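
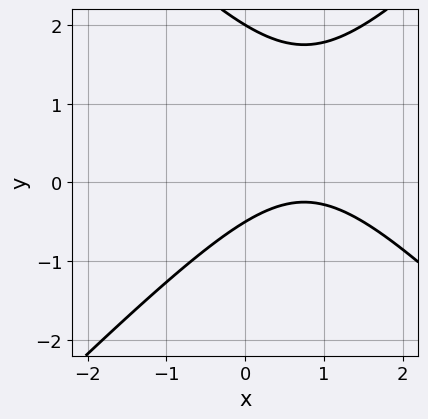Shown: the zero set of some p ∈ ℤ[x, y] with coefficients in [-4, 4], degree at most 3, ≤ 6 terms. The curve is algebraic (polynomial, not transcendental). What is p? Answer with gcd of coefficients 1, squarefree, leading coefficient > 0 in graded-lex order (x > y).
First, degree: the shape is more complex than any degree-1 curve, so deg p = 2.
Then, checking where it meets the axes: it misses every integer gridline on the x-axis; it meets the y-axis at y = 2 (among the integer gridlines).
Finally, together with the visible shape, these determine p as stated.

2*x^2 - 2*y^2 - 3*x + 3*y + 2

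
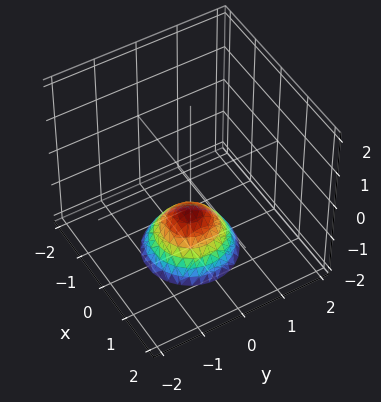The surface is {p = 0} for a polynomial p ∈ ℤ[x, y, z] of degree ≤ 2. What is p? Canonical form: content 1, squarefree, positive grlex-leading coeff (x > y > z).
x^2 + y^2 + z + 1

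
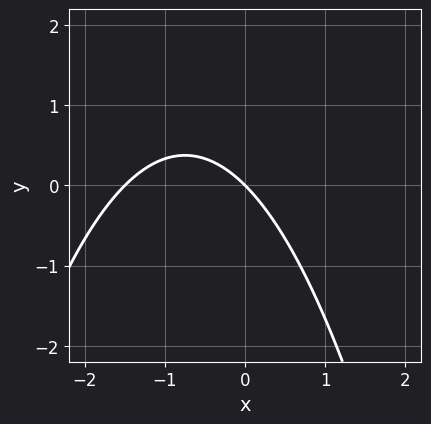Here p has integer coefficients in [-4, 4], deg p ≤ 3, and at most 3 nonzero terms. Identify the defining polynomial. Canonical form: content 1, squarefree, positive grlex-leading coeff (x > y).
2*x^2 + 3*x + 3*y

1. The degree is 2 — the shape is more complex than any degree-1 curve.
2. From the visible intercepts: it meets the y-axis at y = 0 (among the integer gridlines); one x-axis crossing is at x = 0.
3. Matching integer coefficients to the picture gives p.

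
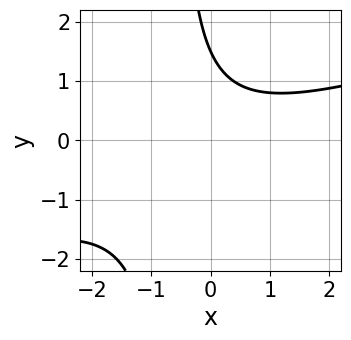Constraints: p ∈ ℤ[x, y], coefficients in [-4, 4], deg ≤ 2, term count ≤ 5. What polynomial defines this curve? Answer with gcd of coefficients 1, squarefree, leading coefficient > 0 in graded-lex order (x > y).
First, the degree is 2 — no degree-1 curve has this shape.
Next, checking where it meets the axes: the curve avoids every integer x-axis point in the box.
Finally, these observations pin down the coefficients.

x^2 - 3*x*y - 2*y + 3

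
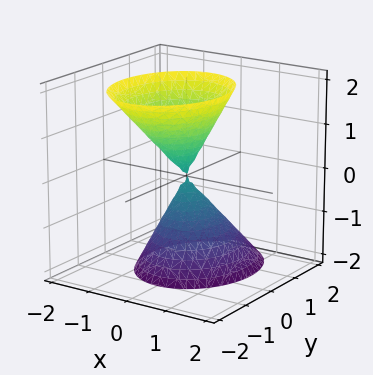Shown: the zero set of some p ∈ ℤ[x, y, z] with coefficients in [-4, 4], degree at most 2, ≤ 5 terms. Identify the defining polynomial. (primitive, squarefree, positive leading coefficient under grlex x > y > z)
3*x^2 + 2*y^2 + y*z - z^2

First, the picture has 2 separate pieces. Treating them together as one polynomial.
Next, degree: no degree-1 surface has this shape, so deg p = 2.
Then, from the axis intercepts and sections: it meets the y-axis at y = 0 (among the integer gridlines); it crosses the z-axis at the gridline z = 0; it crosses the x-axis at the gridline x = 0.
Finally, assembling these constraints gives the stated polynomial.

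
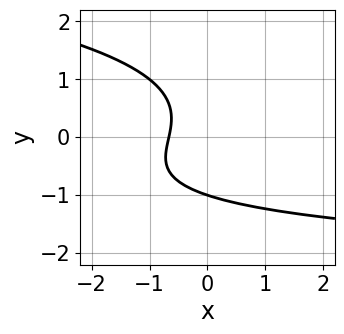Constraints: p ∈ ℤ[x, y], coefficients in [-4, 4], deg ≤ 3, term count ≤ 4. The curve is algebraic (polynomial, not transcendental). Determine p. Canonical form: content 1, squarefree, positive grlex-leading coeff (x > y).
2*y^3 + x*y + 3*x + 2

1. Degree: no degree-2 curve has this shape, so deg p = 3.
2. From the visible intercepts: it crosses the y-axis at the gridline y = -1.
3. These observations pin down the coefficients.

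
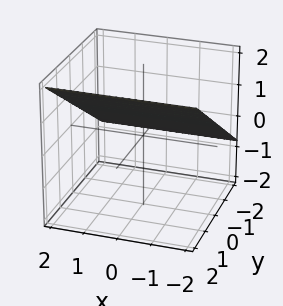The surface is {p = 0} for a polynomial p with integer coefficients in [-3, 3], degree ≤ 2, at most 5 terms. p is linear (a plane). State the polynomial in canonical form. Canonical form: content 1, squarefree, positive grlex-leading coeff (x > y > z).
2*y - 3*z + 2

First, deg p = 1. The surface is flat (a plane).
Then, from the visible intercepts: the surface avoids every integer x-axis point in the box; it crosses the y-axis at the gridline y = -1.
Finally, together with the visible shape, these determine p as stated.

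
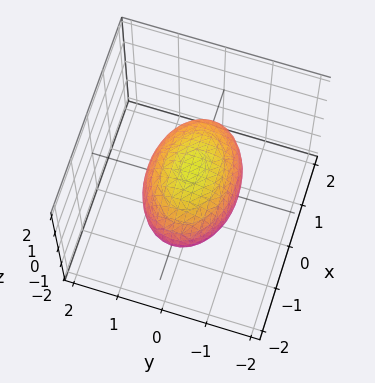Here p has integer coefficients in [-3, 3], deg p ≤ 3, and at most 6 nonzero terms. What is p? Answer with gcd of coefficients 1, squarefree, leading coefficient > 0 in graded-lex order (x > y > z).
First, degree: bounded and convex; a quadric, so deg p = 2.
Next, symmetries: mirror symmetry x ↦ −x ⇒ only even powers of x; the z ↦ −z reflection is a symmetry, so z appears only in even powers; it's symmetric under y → −y, forcing even powers of y.
Then, against the integer gridlines: the z-axis gridline crossings are at z ∈ {-1, 1}; the y-axis gridline crossings are at y ∈ {-1, 1}.
Finally, assembling these constraints gives the stated polynomial.

x^2 + 2*y^2 + 2*z^2 - 2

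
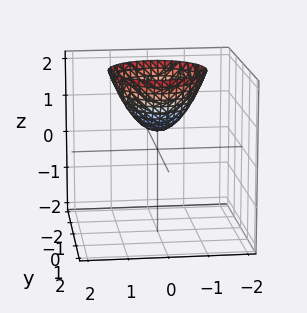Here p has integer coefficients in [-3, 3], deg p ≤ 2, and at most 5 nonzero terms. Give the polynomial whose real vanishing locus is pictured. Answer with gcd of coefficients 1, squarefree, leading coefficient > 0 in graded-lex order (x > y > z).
2*x^2 + 2*y^2 - 2*z + 1

(a) Degree: no degree-1 surface has this shape, so deg p = 2.
(b) Symmetries: rotational symmetry about the z-axis ⇒ p depends on x, y only through x² + y².
(c) Against the integer gridlines: the surface avoids every integer x-axis point in the box; no y-intercept at any integer in the box; a circular section at z = 1 has radius between 0 and 1.
(d) The integer polynomial consistent with all of this is the stated p.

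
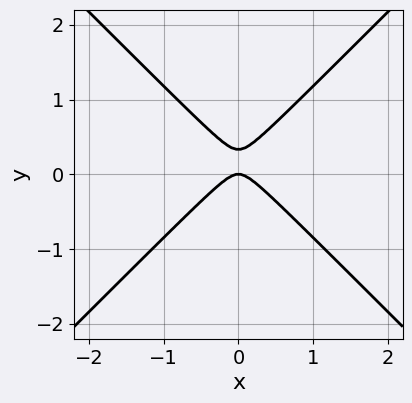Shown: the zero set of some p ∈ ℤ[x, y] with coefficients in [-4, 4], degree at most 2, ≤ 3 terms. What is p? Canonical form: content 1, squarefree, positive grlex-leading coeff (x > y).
The degree is 2 — a generic line meets the curve in up to 2 points.
Symmetries: the x ↦ −x reflection is a symmetry, so x appears only in even powers.
From the visible intercepts: one x-axis crossing is at x = 0; it meets the y-axis at y = 0 (among the integer gridlines).
The integer polynomial consistent with all of this is the stated p.

3*x^2 - 3*y^2 + y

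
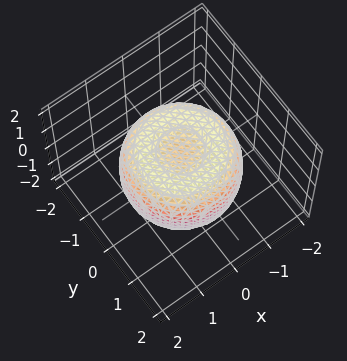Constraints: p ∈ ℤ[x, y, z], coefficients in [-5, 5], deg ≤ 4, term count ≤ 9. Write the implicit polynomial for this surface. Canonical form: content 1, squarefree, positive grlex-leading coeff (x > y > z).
1. deg p = 4.
2. Symmetries: rotational symmetry about the z-axis ⇒ p depends on x, y only through x² + y².
3. Reading off the gridlines: a circular section at z = -1 has radius between 0 and 1.
4. Putting this together gives p.

2*x^4 + 4*x^2*y^2 + 2*y^4 - 3*x^2 - 3*y^2 + 3*z^2 - 2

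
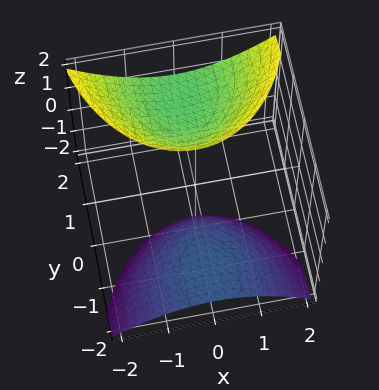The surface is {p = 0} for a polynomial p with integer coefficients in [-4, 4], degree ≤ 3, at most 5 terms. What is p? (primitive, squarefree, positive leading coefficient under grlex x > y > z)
2*x^2 + y^2 - 3*y*z - z^2 + 3

First, there are 2 components. They look like related sheets of one shape, so recover p as a whole.
Then, the degree is 2 — a generic line meets the surface in up to 2 points.
Then, from the visible intercepts: no x-intercept at any integer in the box; no y-intercept at any integer in the box.
Finally, assembling these constraints gives the stated polynomial.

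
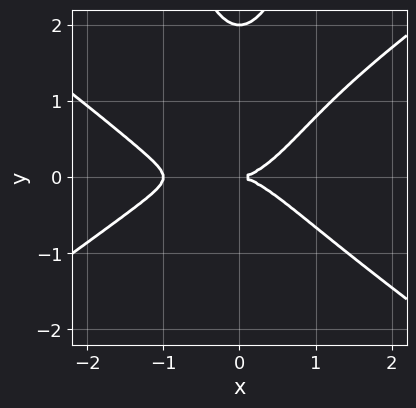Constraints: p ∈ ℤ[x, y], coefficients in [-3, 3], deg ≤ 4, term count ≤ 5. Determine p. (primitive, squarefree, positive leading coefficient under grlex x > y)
x^4 - 2*x^2*y^2 + x^3 + y^3 - 2*y^2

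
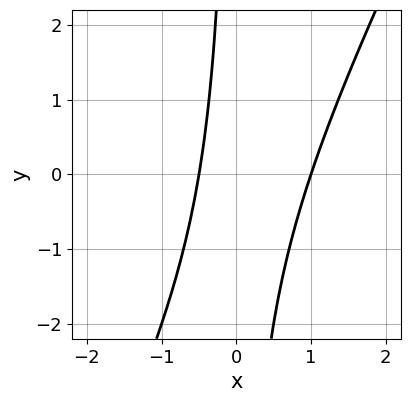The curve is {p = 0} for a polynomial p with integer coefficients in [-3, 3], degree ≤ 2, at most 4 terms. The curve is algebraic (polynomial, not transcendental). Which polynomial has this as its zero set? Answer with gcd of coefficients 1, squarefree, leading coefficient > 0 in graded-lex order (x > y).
1. deg p = 2. No degree-1 curve has this shape.
2. Observable constraints: the curve avoids every integer y-axis point in the box; it crosses the x-axis at the gridline x = 1.
3. Putting this together gives p.

2*x^2 - x*y - x - 1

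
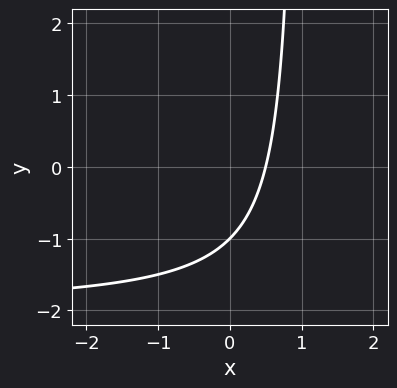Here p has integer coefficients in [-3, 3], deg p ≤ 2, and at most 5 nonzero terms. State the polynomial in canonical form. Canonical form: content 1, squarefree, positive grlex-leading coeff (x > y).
x*y + 2*x - y - 1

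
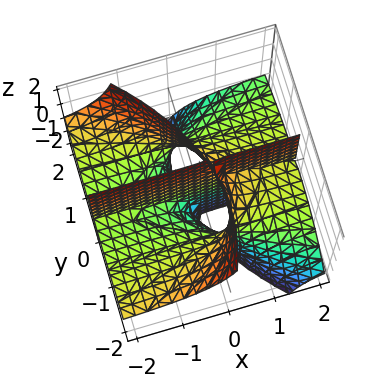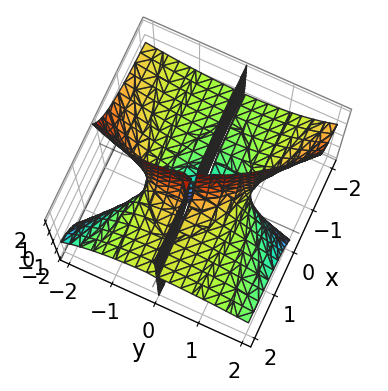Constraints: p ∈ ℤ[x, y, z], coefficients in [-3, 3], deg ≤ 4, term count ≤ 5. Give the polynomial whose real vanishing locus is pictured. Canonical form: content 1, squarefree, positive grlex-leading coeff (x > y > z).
3*x*y*z + y^3 + y^2*z - y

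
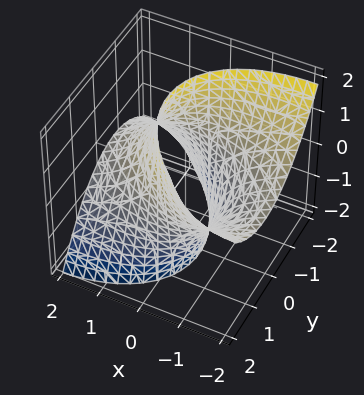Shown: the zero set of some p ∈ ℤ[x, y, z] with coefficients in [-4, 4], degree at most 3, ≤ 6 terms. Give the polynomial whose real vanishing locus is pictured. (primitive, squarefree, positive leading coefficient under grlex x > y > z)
First, deg p = 2. No degree-1 surface has this shape.
Then, observable constraints: the surface avoids every integer z-axis point in the box.
Finally, matching integer coefficients to the picture gives p.

x^2 + x*y + 3*x*z + 2*y^2 - 3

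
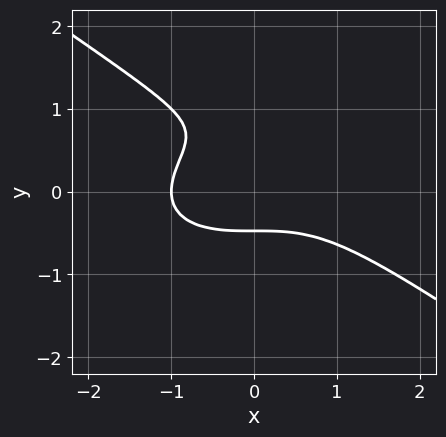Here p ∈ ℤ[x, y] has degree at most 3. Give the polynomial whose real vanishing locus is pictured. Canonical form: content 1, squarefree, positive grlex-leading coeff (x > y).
Degree: the shape is more complex than any degree-2 curve, so deg p = 3.
Observable constraints: it crosses the x-axis at the gridline x = -1.
Solving for integer coefficients yields p as stated.

x^3 + 3*y^3 - 3*y^2 + 1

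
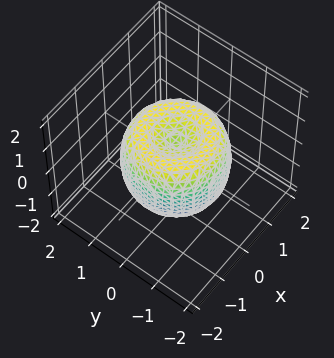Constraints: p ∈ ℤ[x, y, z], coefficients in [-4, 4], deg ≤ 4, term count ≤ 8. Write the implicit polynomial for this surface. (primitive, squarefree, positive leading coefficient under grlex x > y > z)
2*x^4 + 4*x^2*y^2 + 2*y^4 - 3*x^2 - 3*y^2 + 2*z^2 - 1

(a) The degree is 4 — a generic line meets the surface in up to 4 points.
(b) Symmetries: every cross-section ⟂ z is a circle, so x, y appear only via x² + y².
(c) Observable constraints: a circular section at z = -1 has radius between 0 and 1.
(d) Solving for integer coefficients yields p as stated.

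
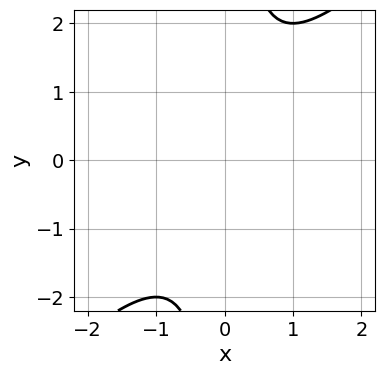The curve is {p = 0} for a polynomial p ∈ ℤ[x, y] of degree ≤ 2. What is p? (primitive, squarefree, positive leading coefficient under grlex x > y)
(a) Degree: a generic line meets the curve in up to 2 points, so deg p = 2.
(b) Checking where it meets the axes: no x-intercept at any integer in the box; no y-intercept at any integer in the box.
(c) Fitting integer coefficients to these (and the overall shape) gives p.

x^2 - x*y + 1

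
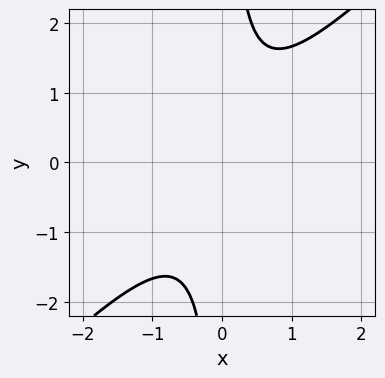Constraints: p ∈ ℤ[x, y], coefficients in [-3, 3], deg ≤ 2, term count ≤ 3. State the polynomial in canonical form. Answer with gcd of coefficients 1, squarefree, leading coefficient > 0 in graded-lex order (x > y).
3*x^2 - 3*x*y + 2

(a) Degree: the shape is more complex than any degree-1 curve, so deg p = 2.
(b) Reading off the gridlines: the curve avoids every integer x-axis point in the box; it misses every integer gridline on the y-axis.
(c) The integer polynomial consistent with all of this is the stated p.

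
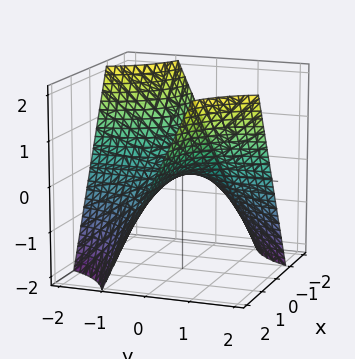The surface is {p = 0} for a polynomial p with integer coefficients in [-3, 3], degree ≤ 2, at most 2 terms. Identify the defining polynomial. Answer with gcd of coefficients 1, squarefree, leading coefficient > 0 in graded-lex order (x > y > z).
x*y - z

First, deg p = 2.
Next, from the visible intercepts: every point of the x-axis in the box is on the surface; it crosses the z-axis at the gridline z = 0; every point of the y-axis in the box is on the surface.
Finally, assembling these constraints gives the stated polynomial.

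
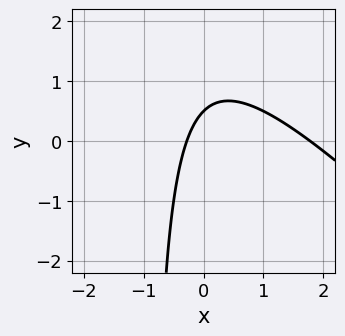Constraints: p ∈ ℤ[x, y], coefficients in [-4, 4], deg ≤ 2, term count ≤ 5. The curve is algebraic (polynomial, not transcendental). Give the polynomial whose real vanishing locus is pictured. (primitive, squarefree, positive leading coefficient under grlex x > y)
2*x^2 + 2*x*y - 3*x + 2*y - 1

1. Degree: a generic line meets the curve in up to 2 points, so deg p = 2.
2. The integer polynomial consistent with all of this is the stated p.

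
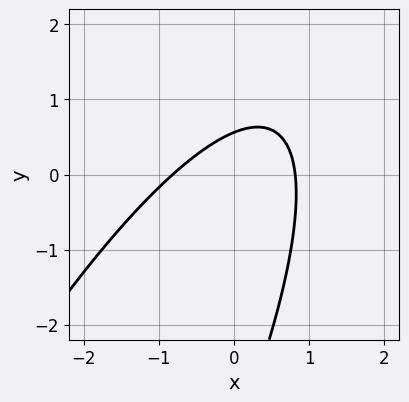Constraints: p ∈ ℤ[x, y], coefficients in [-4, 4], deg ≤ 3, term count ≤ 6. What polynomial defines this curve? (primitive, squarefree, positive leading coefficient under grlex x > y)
(a) The degree is 2 — no degree-1 curve has this shape.
(b) Matching integer coefficients to the picture gives p.

3*x^2 - 3*x*y + y^2 + 3*y - 2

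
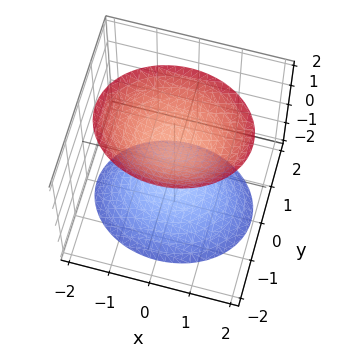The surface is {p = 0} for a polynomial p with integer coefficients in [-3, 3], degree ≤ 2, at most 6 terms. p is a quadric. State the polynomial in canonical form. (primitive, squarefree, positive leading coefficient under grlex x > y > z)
2*x^2 + 3*y^2 - 2*z^2 + 2

(a) There are 2 components. Treating them together as one polynomial.
(b) Degree: two sheets facing apart; a quadric, so deg p = 2.
(c) Symmetries: it's symmetric under z → −z, forcing even powers of z; the x ↦ −x reflection is a symmetry, so x appears only in even powers; the y ↦ −y reflection is a symmetry, so y appears only in even powers.
(d) From the visible intercepts: no x-intercept at any integer in the box; it misses every integer gridline on the y-axis; the z-axis gridline crossings are at z ∈ {-1, 1}.
(e) Matching integer coefficients to the picture gives p.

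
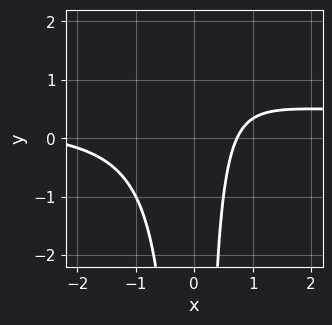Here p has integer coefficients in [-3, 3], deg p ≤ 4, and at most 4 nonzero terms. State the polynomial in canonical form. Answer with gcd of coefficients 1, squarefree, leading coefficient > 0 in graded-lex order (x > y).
3*x^2*y - x^2 - 2*x + 2

deg p = 3. No degree-2 curve has this shape.
Observable constraints: no y-intercept at any integer in the box.
Together with the visible shape, these determine p as stated.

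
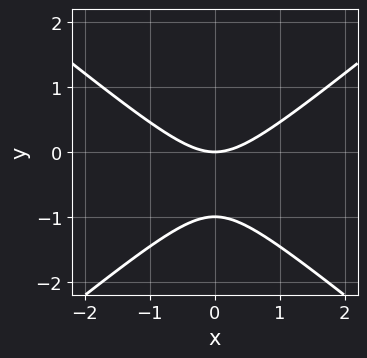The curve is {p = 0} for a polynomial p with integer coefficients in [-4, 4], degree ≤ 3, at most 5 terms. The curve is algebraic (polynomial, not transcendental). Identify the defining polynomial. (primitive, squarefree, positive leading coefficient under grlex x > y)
2*x^2 - 3*y^2 - 3*y

1. Degree: the shape is more complex than any degree-1 curve, so deg p = 2.
2. Symmetries: mirror symmetry x ↦ −x ⇒ only even powers of x.
3. From the visible intercepts: among the integer gridlines, it crosses the y-axis at y ∈ {-1, 0}; it meets the x-axis at x = 0 (among the integer gridlines).
4. Assembling these constraints gives the stated polynomial.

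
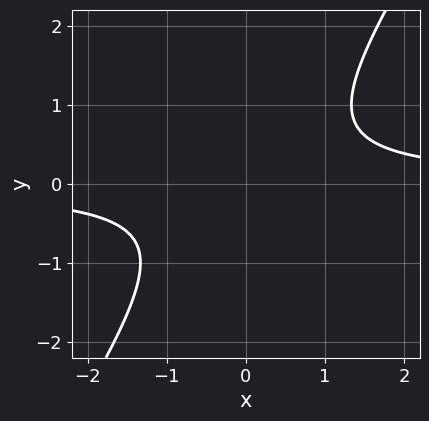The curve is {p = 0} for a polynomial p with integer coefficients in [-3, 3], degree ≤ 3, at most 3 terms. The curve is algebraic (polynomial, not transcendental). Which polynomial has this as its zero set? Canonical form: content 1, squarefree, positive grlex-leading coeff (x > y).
3*x*y - 2*y^2 - 2

First, degree: no degree-1 curve has this shape, so deg p = 2.
Next, checking where it meets the axes: it misses every integer gridline on the x-axis; the curve avoids every integer y-axis point in the box.
Finally, matching integer coefficients to the picture gives p.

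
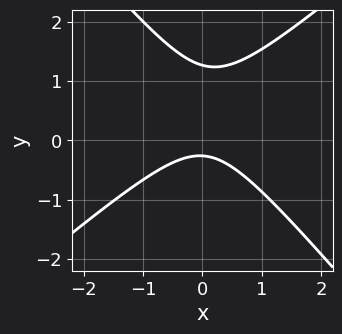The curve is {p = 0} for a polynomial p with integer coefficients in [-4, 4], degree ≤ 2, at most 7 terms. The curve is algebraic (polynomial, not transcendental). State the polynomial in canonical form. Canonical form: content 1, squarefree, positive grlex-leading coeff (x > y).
First, deg p = 2. The shape is more complex than any degree-1 curve.
Next, checking where it meets the axes: no x-intercept at any integer in the box.
Finally, together with the visible shape, these determine p as stated.

3*x^2 - x*y - 3*y^2 + 3*y + 1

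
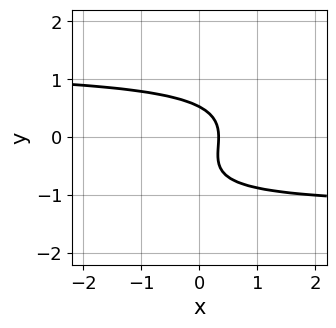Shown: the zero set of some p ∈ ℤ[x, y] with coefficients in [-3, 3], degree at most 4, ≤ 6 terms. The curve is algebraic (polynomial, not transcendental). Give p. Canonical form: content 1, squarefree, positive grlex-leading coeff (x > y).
2*x*y^2 - 3*y^3 - 2*y^2 - 3*x + 1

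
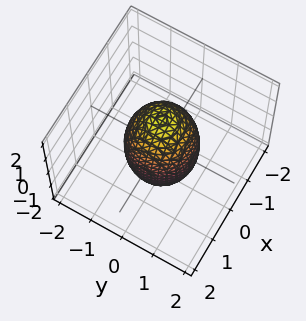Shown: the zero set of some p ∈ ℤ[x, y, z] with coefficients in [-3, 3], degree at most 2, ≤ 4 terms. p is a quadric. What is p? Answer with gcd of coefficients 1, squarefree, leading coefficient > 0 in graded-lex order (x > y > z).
3*x^2 + 3*y^2 + z^2 - 3

First, the degree is 2 — bounded and convex; a quadric.
Then, symmetries: it's symmetric under z → −z, forcing even powers of z; the surface is invariant under rotation about z: p = q(x² + y², z).
Next, from the visible intercepts: a circular section at z = 0 has radius exactly 1; the x-axis gridline crossings are at x ∈ {-1, 1}.
Finally, these observations pin down the coefficients. Check: (0, -1, 0) on the y-axis lies on the surface, and p(0, -1, 0) = 0. ✓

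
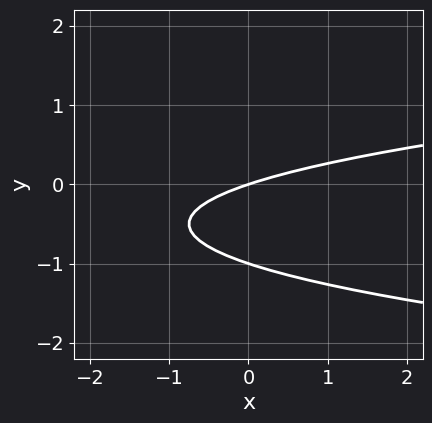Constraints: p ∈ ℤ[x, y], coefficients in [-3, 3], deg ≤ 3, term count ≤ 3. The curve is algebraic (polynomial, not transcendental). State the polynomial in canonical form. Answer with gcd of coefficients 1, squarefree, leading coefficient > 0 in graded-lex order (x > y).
1. deg p = 2. No degree-1 curve has this shape.
2. Checking where it meets the axes: one x-axis crossing is at x = 0; among the integer gridlines, it crosses the y-axis at y ∈ {-1, 0}.
3. Putting this together gives p.

3*y^2 - x + 3*y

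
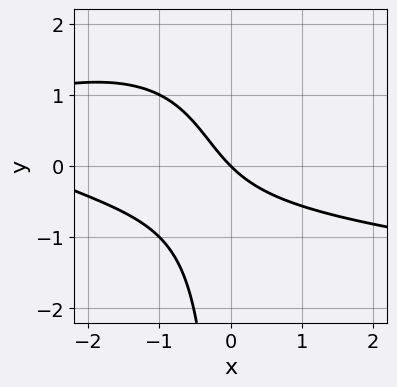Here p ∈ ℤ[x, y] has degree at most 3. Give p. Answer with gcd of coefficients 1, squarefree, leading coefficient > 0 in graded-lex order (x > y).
2*x*y^2 - x^2 - 3*x*y - 3*x - 3*y

Degree: no degree-2 curve has this shape, so deg p = 3.
Observable constraints: it meets the y-axis at y = 0 (among the integer gridlines); it crosses the x-axis at the gridline x = 0.
Fitting integer coefficients to these (and the overall shape) gives p.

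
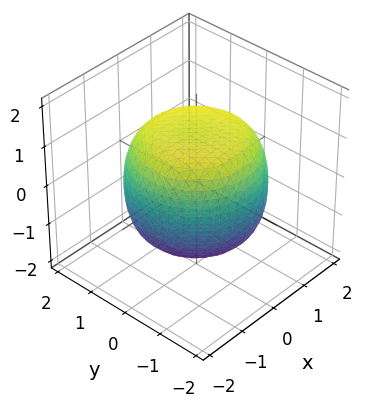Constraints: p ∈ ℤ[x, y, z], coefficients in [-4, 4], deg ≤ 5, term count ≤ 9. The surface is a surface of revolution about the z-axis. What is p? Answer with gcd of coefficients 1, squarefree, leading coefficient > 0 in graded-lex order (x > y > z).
x^4 + 2*x^2*y^2 + y^4 - x^2 - y^2 + 2*z^2 - 3

The degree is 4 — the shape is more complex than any degree-3 surface.
Symmetry: every cross-section ⟂ z is a circle, so x, y appear only via x² + y².
From the axis intercepts and sections: a circular section at z = 1 has radius between 1 and 2.
Fitting integer coefficients to these (and the overall shape) gives p.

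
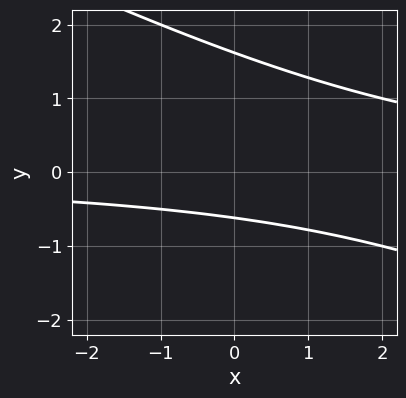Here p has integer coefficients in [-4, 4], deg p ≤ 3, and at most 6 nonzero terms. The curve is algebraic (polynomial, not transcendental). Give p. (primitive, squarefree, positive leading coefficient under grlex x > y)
(a) deg p = 2. No degree-1 curve has this shape.
(b) Against the integer gridlines: it misses every integer gridline on the x-axis.
(c) The integer polynomial consistent with all of this is the stated p.

x*y + 2*y^2 - 2*y - 2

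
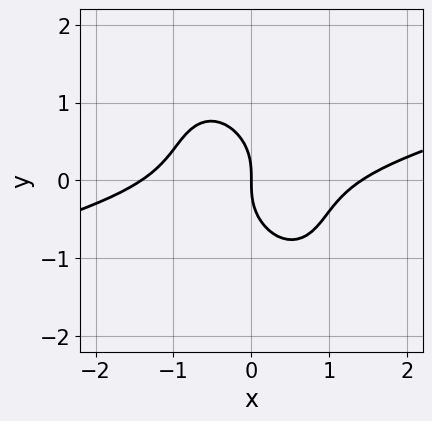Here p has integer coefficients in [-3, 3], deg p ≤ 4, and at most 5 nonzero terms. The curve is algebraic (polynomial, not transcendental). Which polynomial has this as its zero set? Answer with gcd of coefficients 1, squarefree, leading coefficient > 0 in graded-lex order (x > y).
(a) deg p = 3. The shape is more complex than any degree-2 curve.
(b) From the visible intercepts: it meets the y-axis at y = 0 (among the integer gridlines); it crosses the x-axis at the gridline x = 0.
(c) Fitting integer coefficients to these (and the overall shape) gives p.

x^3 - 3*x^2*y - 2*x*y^2 - 2*y^3 - 2*x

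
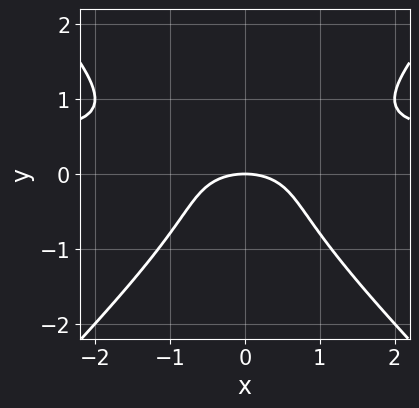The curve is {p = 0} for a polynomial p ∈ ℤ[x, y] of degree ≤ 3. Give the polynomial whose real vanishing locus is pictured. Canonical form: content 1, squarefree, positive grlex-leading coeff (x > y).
2*x^2*y - 2*y^3 - x^2 - 2*y

(a) The degree is 3 — no degree-2 curve has this shape.
(b) Symmetries: the x ↦ −x reflection is a symmetry, so x appears only in even powers.
(c) Observable constraints: it crosses the x-axis at the gridline x = 0; it meets the y-axis at y = 0 (among the integer gridlines).
(d) The integer polynomial consistent with all of this is the stated p.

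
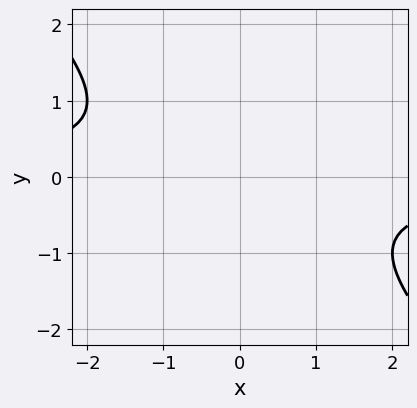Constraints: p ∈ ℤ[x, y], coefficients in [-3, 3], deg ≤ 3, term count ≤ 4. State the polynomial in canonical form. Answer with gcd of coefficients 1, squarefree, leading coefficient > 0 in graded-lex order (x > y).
First, degree: a generic line meets the curve in up to 2 points, so deg p = 2.
Next, observable constraints: the curve avoids every integer y-axis point in the box; the curve avoids every integer x-axis point in the box.
Finally, the integer polynomial consistent with all of this is the stated p.

x*y + y^2 + 1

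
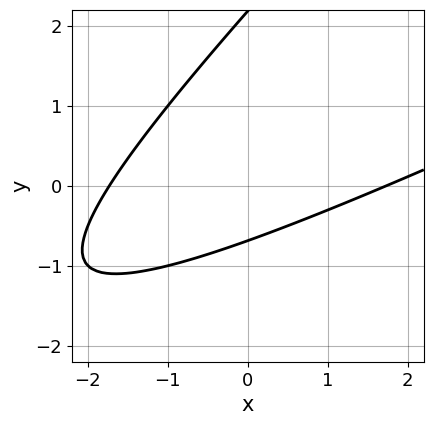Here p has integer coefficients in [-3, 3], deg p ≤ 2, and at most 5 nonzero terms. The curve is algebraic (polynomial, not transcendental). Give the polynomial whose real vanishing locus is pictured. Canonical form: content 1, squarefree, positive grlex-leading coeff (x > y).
deg p = 2. A generic line meets the curve in up to 2 points.
Putting this together gives p.

x^2 - 3*x*y + 2*y^2 - 3*y - 3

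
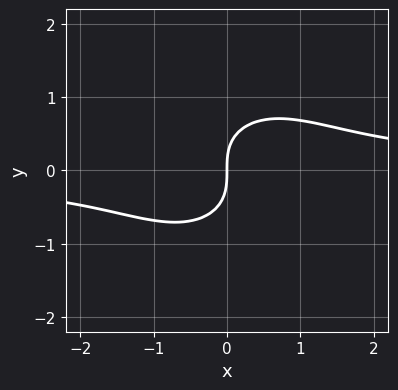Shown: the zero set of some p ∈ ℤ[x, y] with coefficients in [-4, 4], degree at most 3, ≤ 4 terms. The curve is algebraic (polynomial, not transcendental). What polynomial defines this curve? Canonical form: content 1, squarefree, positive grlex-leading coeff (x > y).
x^2*y + y^3 - x

First, deg p = 3. The shape is more complex than any degree-2 curve.
Then, checking where it meets the axes: it meets the y-axis at y = 0 (among the integer gridlines); it crosses the x-axis at the gridline x = 0.
Finally, fitting integer coefficients to these (and the overall shape) gives p.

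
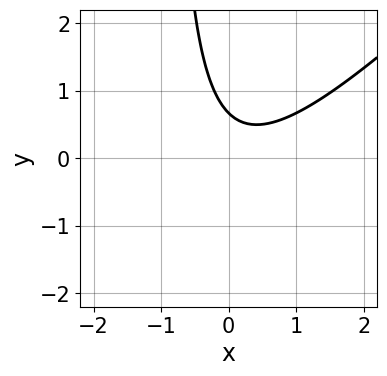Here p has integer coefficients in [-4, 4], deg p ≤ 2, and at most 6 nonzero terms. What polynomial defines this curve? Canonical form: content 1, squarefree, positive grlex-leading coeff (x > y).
1. Degree: the shape is more complex than any degree-1 curve, so deg p = 2.
2. Against the integer gridlines: it misses every integer gridline on the x-axis.
3. The integer polynomial consistent with all of this is the stated p.

3*x^2 - 3*x*y - x - 3*y + 2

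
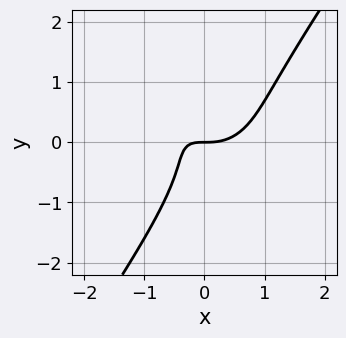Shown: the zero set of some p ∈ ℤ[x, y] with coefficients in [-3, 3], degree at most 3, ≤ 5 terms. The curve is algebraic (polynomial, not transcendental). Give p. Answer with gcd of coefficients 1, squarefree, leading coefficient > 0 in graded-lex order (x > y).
3*x^3 + 3*x*y^2 - 3*y^3 - 3*x*y - 2*y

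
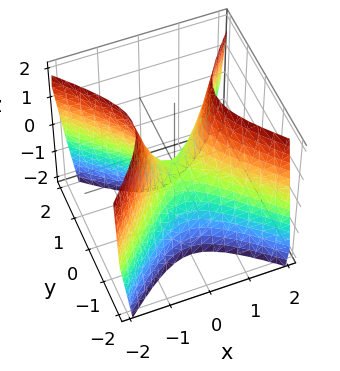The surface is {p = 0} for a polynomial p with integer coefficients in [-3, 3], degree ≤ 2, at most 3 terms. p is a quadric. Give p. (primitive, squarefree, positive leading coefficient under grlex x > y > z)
First, deg p = 2.
Then, symmetries: it's symmetric under y → −y, forcing even powers of y; the x ↦ −x reflection is a symmetry, so x appears only in even powers.
Next, from the axis intercepts and sections: one z-axis crossing is at z = 0; it meets the x-axis at x = 0 (among the integer gridlines); one y-axis crossing is at y = 0.
Finally, together with the visible shape, these determine p as stated.

2*x^2 - 2*y^2 - z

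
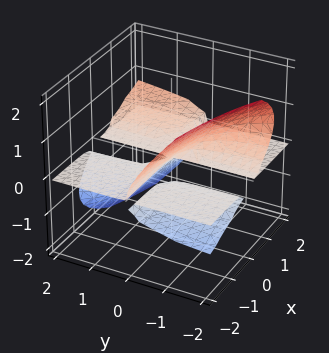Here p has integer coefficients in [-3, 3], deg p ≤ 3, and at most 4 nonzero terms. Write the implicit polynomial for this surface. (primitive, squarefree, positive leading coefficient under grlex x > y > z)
x*y*z - 2*y*z^2 - 2*z^3

First, there are 2 components.
Next, deg p = 3.
Then, observable constraints: it crosses the z-axis at the gridline z = 0; every point of the y-axis in the box is on the surface; every point of the x-axis in the box is on the surface.
Finally, assembling these constraints gives the stated polynomial.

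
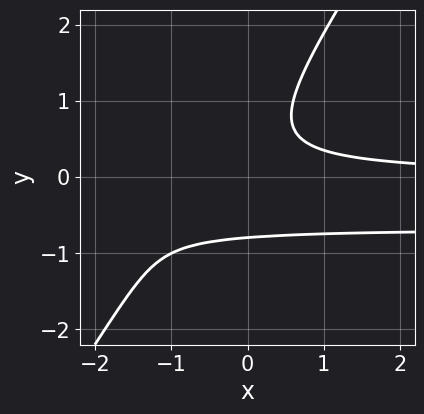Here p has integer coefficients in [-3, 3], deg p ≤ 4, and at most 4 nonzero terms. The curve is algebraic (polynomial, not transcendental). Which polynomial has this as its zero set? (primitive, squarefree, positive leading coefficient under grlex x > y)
3*x*y^2 - 2*y^3 + 2*x*y - 1

Degree: no degree-2 curve has this shape, so deg p = 3.
From the axis intercepts and sections: it misses every integer gridline on the x-axis.
Together with the visible shape, these determine p as stated.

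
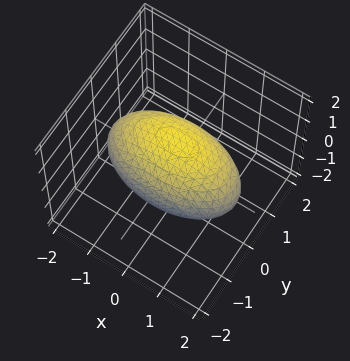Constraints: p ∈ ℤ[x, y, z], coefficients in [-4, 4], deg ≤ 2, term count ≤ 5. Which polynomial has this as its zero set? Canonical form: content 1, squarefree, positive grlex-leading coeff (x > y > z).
x^2 + 3*y^2 - y*z + 3*z^2 - 3

1. The degree is 2 — the shape is more complex than any degree-1 surface.
2. Against the integer gridlines: the z-axis gridline crossings are at z ∈ {-1, 1}; the y-axis gridline crossings are at y ∈ {-1, 1}.
3. Putting this together gives p.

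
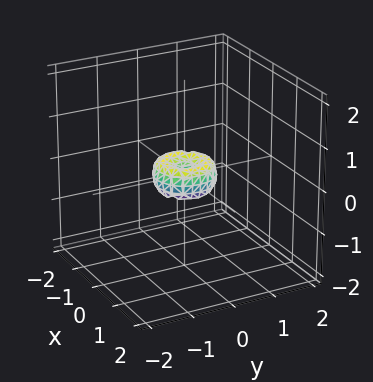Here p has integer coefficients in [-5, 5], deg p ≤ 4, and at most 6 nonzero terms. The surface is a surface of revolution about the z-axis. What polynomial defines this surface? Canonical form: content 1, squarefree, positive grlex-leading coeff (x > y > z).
Degree: a generic line meets the surface in up to 4 points, so deg p = 4.
Symmetries: the surface is invariant under rotation about z: p = q(x² + y², z).
Checking where it meets the axes: it crosses the x-axis at the gridline x = 0; a circular section at z = 0 has radius between 0 and 1.
Together with the visible shape, these determine p as stated.

2*x^4 + 4*x^2*y^2 + 2*y^4 - x^2 - y^2 + z^2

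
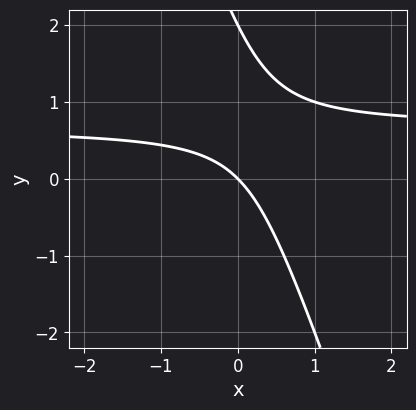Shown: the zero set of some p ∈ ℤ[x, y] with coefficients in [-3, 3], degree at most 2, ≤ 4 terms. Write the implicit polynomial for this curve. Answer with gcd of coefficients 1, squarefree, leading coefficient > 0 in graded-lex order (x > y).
First, deg p = 2. A generic line meets the curve in up to 2 points.
Next, checking where it meets the axes: the y-axis gridline crossings are at y ∈ {0, 2}; one x-axis crossing is at x = 0.
Finally, matching integer coefficients to the picture gives p.

3*x*y + y^2 - 2*x - 2*y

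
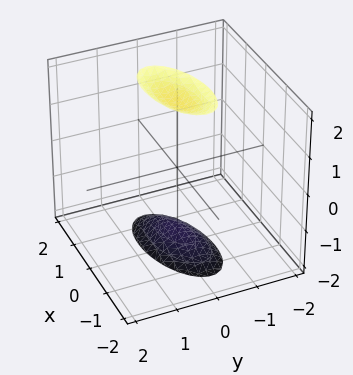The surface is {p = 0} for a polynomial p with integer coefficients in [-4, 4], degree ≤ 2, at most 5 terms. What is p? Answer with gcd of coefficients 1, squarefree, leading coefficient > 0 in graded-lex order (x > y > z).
x^2 - x*y + 3*y^2 - z^2 + 3

1. The picture has 2 separate pieces.
2. deg p = 2.
3. Observable constraints: the surface avoids every integer x-axis point in the box; no y-intercept at any integer in the box.
4. Putting this together gives p.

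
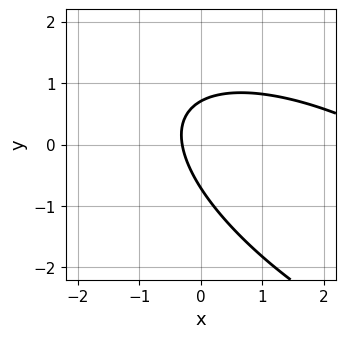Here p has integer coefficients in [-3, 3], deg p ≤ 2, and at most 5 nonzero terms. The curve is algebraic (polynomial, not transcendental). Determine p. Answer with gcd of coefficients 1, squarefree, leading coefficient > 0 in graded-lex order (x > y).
x^2 + 2*x*y + 2*y^2 - 3*x - 1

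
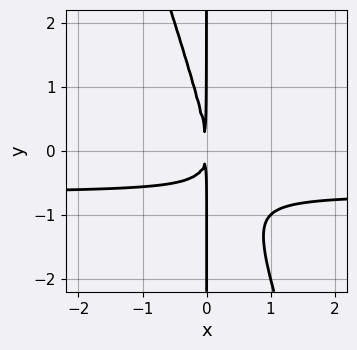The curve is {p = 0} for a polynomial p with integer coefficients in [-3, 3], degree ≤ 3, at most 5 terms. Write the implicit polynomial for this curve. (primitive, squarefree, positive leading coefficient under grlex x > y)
The degree is 3 — no degree-2 curve has this shape.
From the axis intercepts and sections: the visible y-axis segment lies entirely on the curve.
Fitting integer coefficients to these (and the overall shape) gives p.

3*x^2*y + x*y^2 + 2*x^2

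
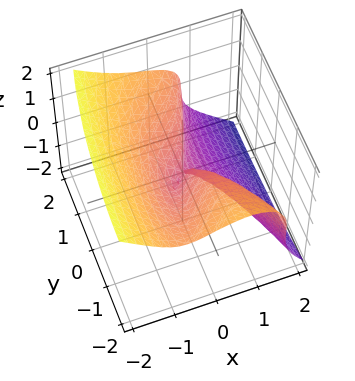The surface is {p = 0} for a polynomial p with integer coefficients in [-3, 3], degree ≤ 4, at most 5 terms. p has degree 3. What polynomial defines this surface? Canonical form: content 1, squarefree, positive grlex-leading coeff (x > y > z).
3*x^3 + 3*z^3 + 2*x*y - y^2

First, the degree is 3 — a generic line meets the surface in up to 3 points.
Next, reading off the gridlines: it meets the y-axis at y = 0 (among the integer gridlines); one z-axis crossing is at z = 0.
Finally, fitting integer coefficients to these (and the overall shape) gives p.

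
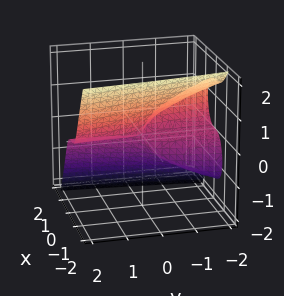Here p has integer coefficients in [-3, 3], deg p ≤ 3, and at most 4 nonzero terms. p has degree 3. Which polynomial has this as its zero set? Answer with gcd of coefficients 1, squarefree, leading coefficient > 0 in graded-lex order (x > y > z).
3*x^3 + z^3 + y*z

(a) Degree: the shape is more complex than any degree-2 surface, so deg p = 3.
(b) From the axis intercepts and sections: every point of the y-axis in the box is on the surface; one z-axis crossing is at z = 0; it crosses the x-axis at the gridline x = 0.
(c) The integer polynomial consistent with all of this is the stated p.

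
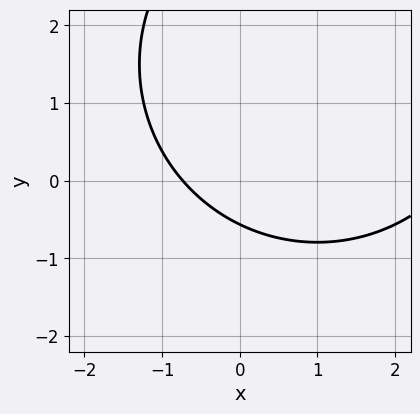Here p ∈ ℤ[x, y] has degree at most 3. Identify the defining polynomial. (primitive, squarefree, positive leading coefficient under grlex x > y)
x^2 + y^2 - 2*x - 3*y - 2

1. deg p = 2. A generic line meets the curve in up to 2 points.
2. Matching integer coefficients to the picture gives p.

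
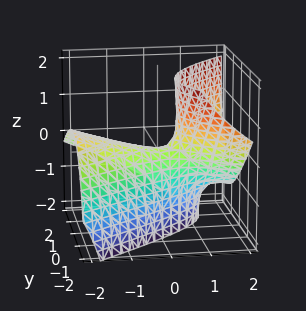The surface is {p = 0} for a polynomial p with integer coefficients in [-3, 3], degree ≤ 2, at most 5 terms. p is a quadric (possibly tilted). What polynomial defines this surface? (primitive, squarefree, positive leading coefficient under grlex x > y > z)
1. deg p = 2.
2. Observable constraints: one x-axis crossing is at x = 0; it meets the z-axis at z = 0 (among the integer gridlines).
3. Solving for integer coefficients yields p as stated.

x^2 + 3*x*z - 2*y^2 - 2*y*z - 2*z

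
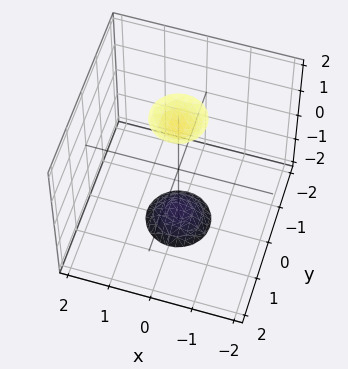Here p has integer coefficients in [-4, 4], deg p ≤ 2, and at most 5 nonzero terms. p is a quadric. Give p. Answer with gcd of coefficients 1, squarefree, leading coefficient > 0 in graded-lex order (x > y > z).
1. I count 2 distinct pieces.
2. deg p = 2.
3. Symmetries: mirror symmetry z ↦ −z ⇒ only even powers of z; every cross-section ⟂ z is a circle, so x, y appear only via x² + y².
4. Reading off the gridlines: the surface avoids every integer y-axis point in the box; it misses every integer gridline on the x-axis; a circular section at z = 2 has radius between 0 and 1.
5. Putting this together gives p.

3*x^2 + 3*y^2 - z^2 + 3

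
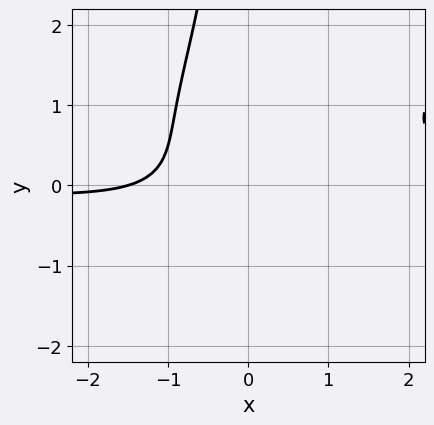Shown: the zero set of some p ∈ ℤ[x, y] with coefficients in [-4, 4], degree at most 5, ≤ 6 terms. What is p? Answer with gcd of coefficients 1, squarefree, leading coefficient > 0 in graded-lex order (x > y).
2*x*y^3 - 3*x^2*y + 3*y^2 + 2*x + 3

(a) The degree is 4 — the shape is more complex than any degree-3 curve.
(b) From the axis intercepts and sections: the curve avoids every integer y-axis point in the box.
(c) Together with the visible shape, these determine p as stated.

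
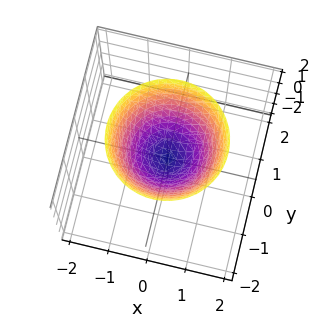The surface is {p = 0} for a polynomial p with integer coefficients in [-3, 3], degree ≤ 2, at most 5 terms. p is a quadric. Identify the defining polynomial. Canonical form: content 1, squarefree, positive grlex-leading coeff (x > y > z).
1. Degree: a single bowl opening along one axis; a quadric, so deg p = 2.
2. Symmetry: every cross-section ⟂ z is a circle, so x, y appear only via x² + y².
3. From the axis intercepts and sections: one z-axis crossing is at z = 0; it crosses the x-axis at the gridline x = 0.
4. Solving for integer coefficients yields p as stated.

x^2 + y^2 - z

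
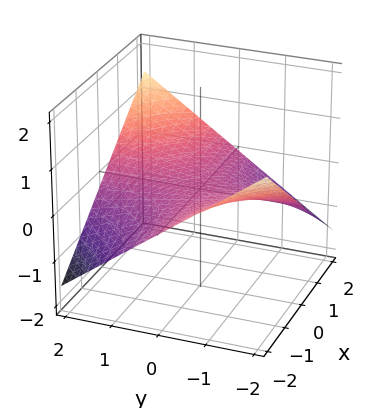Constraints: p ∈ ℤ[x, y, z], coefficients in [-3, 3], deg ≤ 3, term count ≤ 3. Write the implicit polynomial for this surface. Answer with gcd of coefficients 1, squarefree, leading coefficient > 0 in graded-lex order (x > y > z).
deg p = 2. A saddle surface; a quadric.
Against the integer gridlines: the visible y-axis segment lies entirely on the surface; every point of the x-axis in the box is on the surface; it meets the z-axis at z = 0 (among the integer gridlines).
Solving for integer coefficients yields p as stated.

x*y - 3*z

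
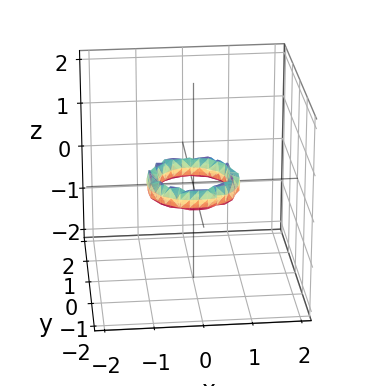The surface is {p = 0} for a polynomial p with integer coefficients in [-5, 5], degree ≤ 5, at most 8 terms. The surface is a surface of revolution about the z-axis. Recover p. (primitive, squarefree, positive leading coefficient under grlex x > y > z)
2*x^4 + 4*x^2*y^2 + 2*y^4 - 3*x^2 - 3*y^2 + 2*z^2 + 1

(a) deg p = 4. The shape is more complex than any degree-3 surface.
(b) Symmetry: the surface is invariant under rotation about z: p = q(x² + y², z).
(c) Reading off the gridlines: a circular section at z = 0 has radius between 0 and 1; among the integer gridlines, it crosses the x-axis at x ∈ {-1, 1}.
(d) The integer polynomial consistent with all of this is the stated p. Check: (0, -1, 0) on the y-axis lies on the surface, and p(0, -1, 0) = 0. ✓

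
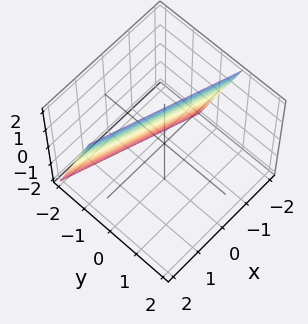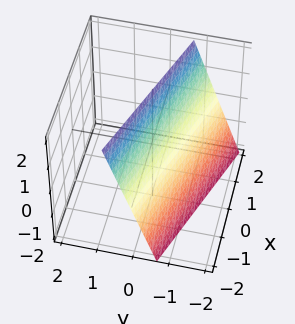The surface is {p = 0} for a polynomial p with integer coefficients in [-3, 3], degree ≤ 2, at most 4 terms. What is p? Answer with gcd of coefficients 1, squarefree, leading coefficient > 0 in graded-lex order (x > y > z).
x + 3*y - z + 2

First, deg p = 1.
Next, observable constraints: one x-axis crossing is at x = -2; it meets the z-axis at z = 2 (among the integer gridlines).
Finally, the integer polynomial consistent with all of this is the stated p.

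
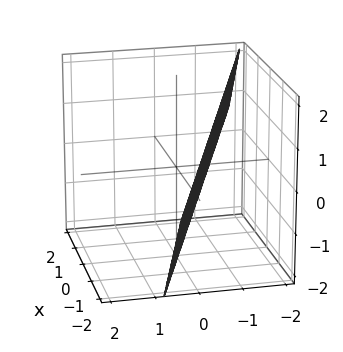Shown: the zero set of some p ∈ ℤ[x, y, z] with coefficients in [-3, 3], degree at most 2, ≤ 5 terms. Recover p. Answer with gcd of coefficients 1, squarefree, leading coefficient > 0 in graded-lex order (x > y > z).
x + 3*y + z + 2

1. Degree: every cross-section is a straight line — this is a plane, so deg p = 1.
2. From the visible intercepts: one z-axis crossing is at z = -2; it meets the x-axis at x = -2 (among the integer gridlines).
3. Together with the visible shape, these determine p as stated.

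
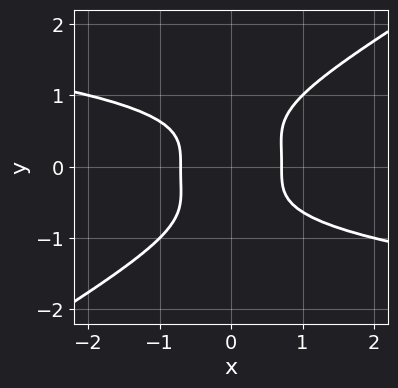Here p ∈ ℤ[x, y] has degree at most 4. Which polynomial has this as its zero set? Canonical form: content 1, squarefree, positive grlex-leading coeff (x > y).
2*x*y^3 - 3*y^4 + 2*x^2 - 1

First, degree: no degree-3 curve has this shape, so deg p = 4.
Next, from the visible intercepts: no y-intercept at any integer in the box.
Finally, matching integer coefficients to the picture gives p.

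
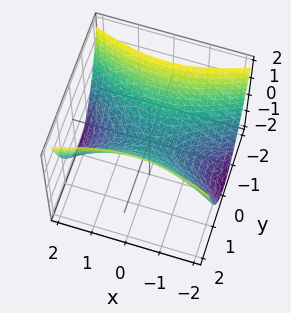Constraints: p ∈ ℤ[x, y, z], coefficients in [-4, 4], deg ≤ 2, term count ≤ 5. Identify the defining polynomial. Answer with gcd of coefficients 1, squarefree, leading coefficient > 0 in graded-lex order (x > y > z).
x^2 - 3*y^2 + 3*z

First, the degree is 2 — a saddle surface; a quadric.
Then, symmetries: mirror symmetry y ↦ −y ⇒ only even powers of y; mirror symmetry x ↦ −x ⇒ only even powers of x.
Next, from the visible intercepts: it meets the y-axis at y = 0 (among the integer gridlines); it meets the z-axis at z = 0 (among the integer gridlines); it crosses the x-axis at the gridline x = 0.
Finally, these observations pin down the coefficients.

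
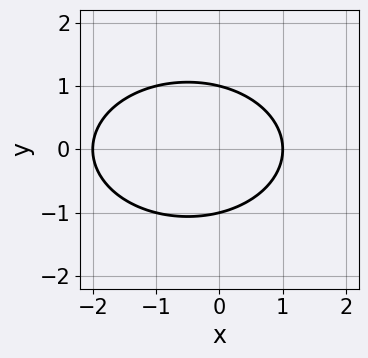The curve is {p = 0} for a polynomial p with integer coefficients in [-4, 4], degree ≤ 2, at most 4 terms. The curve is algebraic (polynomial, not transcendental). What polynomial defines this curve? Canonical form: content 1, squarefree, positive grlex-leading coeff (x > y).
deg p = 2. The shape is more complex than any degree-1 curve.
Symmetries: mirror symmetry y ↦ −y ⇒ only even powers of y.
Observable constraints: among the integer gridlines, it crosses the x-axis at x ∈ {-2, 1}; among the integer gridlines, it crosses the y-axis at y ∈ {-1, 1}.
Putting this together gives p.

x^2 + 2*y^2 + x - 2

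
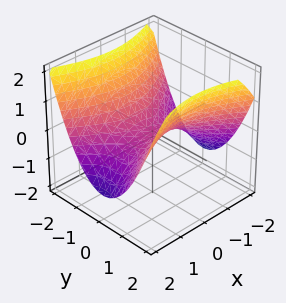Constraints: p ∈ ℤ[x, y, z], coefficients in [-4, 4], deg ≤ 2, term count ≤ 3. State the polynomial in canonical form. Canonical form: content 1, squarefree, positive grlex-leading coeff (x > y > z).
x^2 - 2*y^2 + 3*z

(a) deg p = 2. A saddle surface; a quadric.
(b) Symmetries: the y ↦ −y reflection is a symmetry, so y appears only in even powers; mirror symmetry x ↦ −x ⇒ only even powers of x.
(c) Checking where it meets the axes: one x-axis crossing is at x = 0; it meets the y-axis at y = 0 (among the integer gridlines); one z-axis crossing is at z = 0.
(d) Putting this together gives p.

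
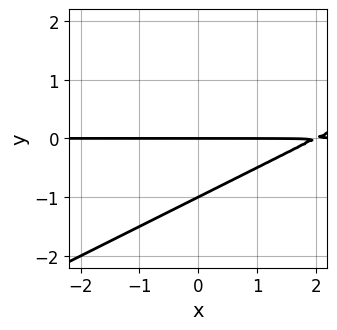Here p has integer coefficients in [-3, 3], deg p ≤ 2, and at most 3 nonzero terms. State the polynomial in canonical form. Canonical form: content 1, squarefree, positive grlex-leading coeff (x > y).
x*y - 2*y^2 - 2*y

Degree: the shape is more complex than any degree-1 curve, so deg p = 2.
Against the integer gridlines: among the integer gridlines, it crosses the y-axis at y ∈ {-1, 0}; every point of the x-axis in the box is on the curve.
The integer polynomial consistent with all of this is the stated p.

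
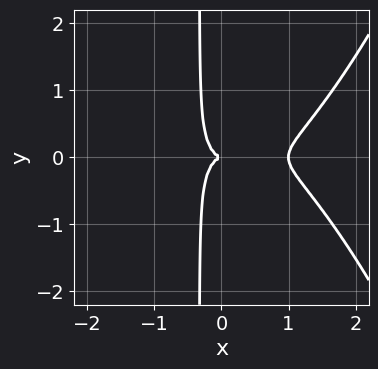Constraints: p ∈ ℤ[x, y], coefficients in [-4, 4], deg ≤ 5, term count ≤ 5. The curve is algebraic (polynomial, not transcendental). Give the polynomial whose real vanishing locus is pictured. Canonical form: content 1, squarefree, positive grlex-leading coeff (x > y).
(a) The degree is 4 — a generic line meets the curve in up to 4 points.
(b) Symmetries: the y ↦ −y reflection is a symmetry, so y appears only in even powers.
(c) Reading off the gridlines: among the integer gridlines, it crosses the x-axis at x ∈ {0, 1}; it crosses the y-axis at the gridline y = 0.
(d) The integer polynomial consistent with all of this is the stated p.

2*x^4 - 2*x^3 - 3*x*y^2 - y^2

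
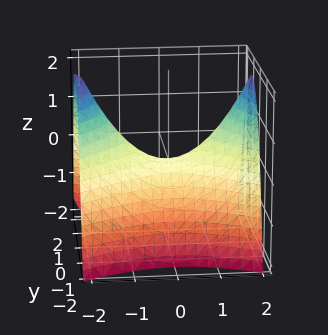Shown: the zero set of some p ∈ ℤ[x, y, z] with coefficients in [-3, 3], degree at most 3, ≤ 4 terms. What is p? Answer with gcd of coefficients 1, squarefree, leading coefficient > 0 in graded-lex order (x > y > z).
(a) The degree is 2 — a hyperbolic paraboloid; a quadric.
(b) Symmetries: it's symmetric under x → −x, forcing even powers of x; it's symmetric under y → −y, forcing even powers of y.
(c) From the axis intercepts and sections: one x-axis crossing is at x = 0; it meets the z-axis at z = 0 (among the integer gridlines); one y-axis crossing is at y = 0.
(d) Solving for integer coefficients yields p as stated.

x^2 - 2*y^2 - 2*z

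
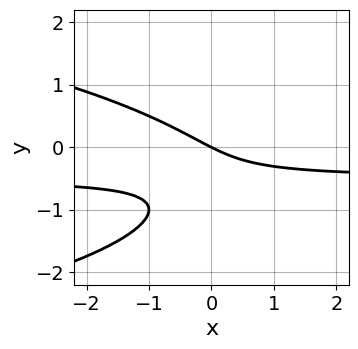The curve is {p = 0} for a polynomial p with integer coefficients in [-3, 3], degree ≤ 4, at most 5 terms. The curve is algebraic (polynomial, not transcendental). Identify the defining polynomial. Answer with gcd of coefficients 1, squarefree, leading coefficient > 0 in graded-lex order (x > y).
2*y^3 + 2*x*y + 3*y^2 + x + 2*y

First, degree: a generic line meets the curve in up to 3 points, so deg p = 3.
Then, observable constraints: it crosses the y-axis at the gridline y = 0; it crosses the x-axis at the gridline x = 0.
Finally, putting this together gives p.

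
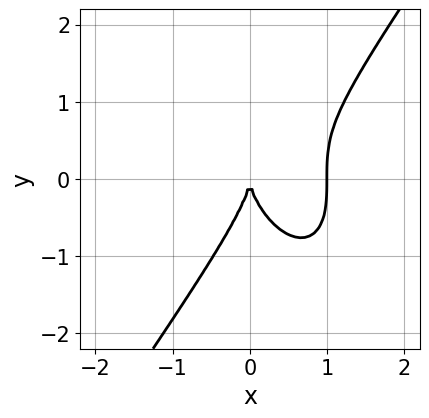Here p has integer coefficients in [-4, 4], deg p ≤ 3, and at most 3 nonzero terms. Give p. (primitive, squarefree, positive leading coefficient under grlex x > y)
The degree is 3 — the shape is more complex than any degree-2 curve.
Reading off the gridlines: among the integer gridlines, it crosses the x-axis at x ∈ {0, 1}; one y-axis crossing is at y = 0.
Fitting integer coefficients to these (and the overall shape) gives p.

3*x^3 - y^3 - 3*x^2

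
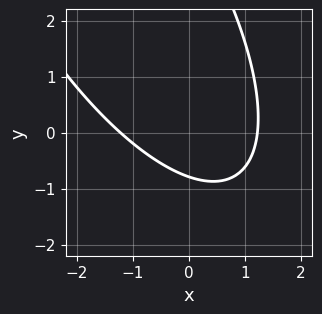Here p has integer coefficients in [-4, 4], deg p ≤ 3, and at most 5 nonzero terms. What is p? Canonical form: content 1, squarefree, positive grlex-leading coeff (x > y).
First, the degree is 2 — the shape is more complex than any degree-1 curve.
Finally, putting this together gives p.

2*x^2 + 2*x*y + y^2 - 3*y - 3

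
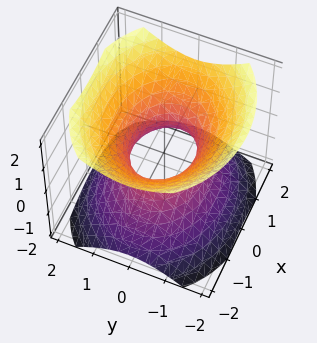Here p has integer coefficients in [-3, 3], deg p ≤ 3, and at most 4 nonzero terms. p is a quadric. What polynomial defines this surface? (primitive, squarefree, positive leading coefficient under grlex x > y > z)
2*x^2 + 3*y^2 - 3*z^2 - 2

1. Degree: one connected sheet with a waist; a quadric, so deg p = 2.
2. Symmetries: mirror symmetry z ↦ −z ⇒ only even powers of z; it's symmetric under x → −x, forcing even powers of x; the y ↦ −y reflection is a symmetry, so y appears only in even powers.
3. Reading off the gridlines: the x-axis gridline crossings are at x ∈ {-1, 1}; it misses every integer gridline on the z-axis.
4. Fitting integer coefficients to these (and the overall shape) gives p.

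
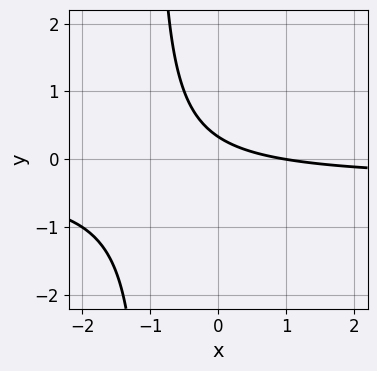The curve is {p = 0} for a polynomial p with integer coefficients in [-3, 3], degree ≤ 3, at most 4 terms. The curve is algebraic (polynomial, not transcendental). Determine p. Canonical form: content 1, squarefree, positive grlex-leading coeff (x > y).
3*x*y + x + 3*y - 1

(a) The degree is 2 — a generic line meets the curve in up to 2 points.
(b) Against the integer gridlines: it meets the x-axis at x = 1 (among the integer gridlines).
(c) Assembling these constraints gives the stated polynomial.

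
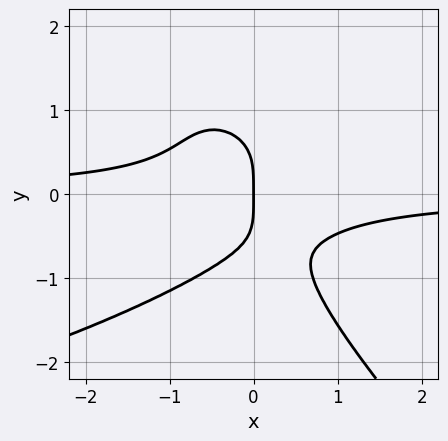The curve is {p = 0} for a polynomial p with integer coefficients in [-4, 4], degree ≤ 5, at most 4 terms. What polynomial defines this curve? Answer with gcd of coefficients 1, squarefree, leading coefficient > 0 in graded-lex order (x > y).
First, the degree is 4 — no degree-3 curve has this shape.
Then, observable constraints: one x-axis crossing is at x = 0; it meets the y-axis at y = 0 (among the integer gridlines).
Finally, together with the visible shape, these determine p as stated.

x*y^3 + y^4 + 2*x^2*y + x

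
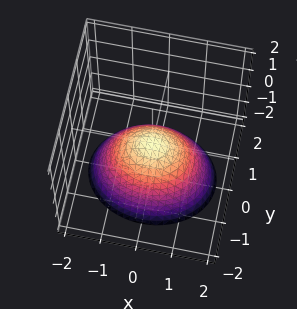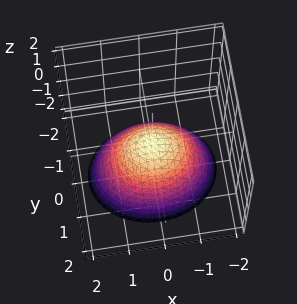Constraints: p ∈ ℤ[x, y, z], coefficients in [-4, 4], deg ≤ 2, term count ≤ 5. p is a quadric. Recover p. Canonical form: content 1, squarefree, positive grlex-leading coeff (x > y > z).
(a) deg p = 2. A single bowl opening along one axis; a quadric.
(b) Symmetries: it's symmetric under x → −x, forcing even powers of x; the y ↦ −y reflection is a symmetry, so y appears only in even powers.
(c) Checking where it meets the axes: it crosses the z-axis at the gridline z = 0; one x-axis crossing is at x = 0; one y-axis crossing is at y = 0.
(d) Assembling these constraints gives the stated polynomial.

2*x^2 + 3*y^2 + 3*z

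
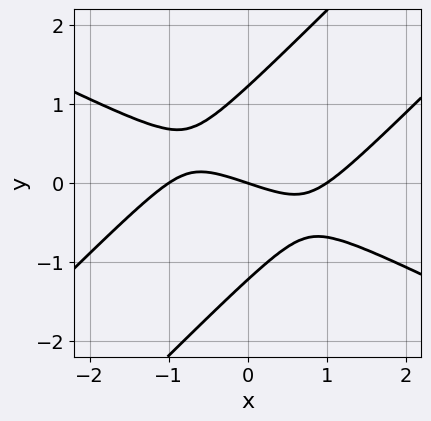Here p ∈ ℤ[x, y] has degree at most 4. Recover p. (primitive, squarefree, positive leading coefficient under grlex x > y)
First, deg p = 3. The shape is more complex than any degree-2 curve.
Then, observable constraints: it crosses the y-axis at the gridline y = 0; among the integer gridlines, it crosses the x-axis at x ∈ {-1, 0, 1}.
Finally, together with the visible shape, these determine p as stated.

x^3 - 3*x*y^2 + 2*y^3 - x - 3*y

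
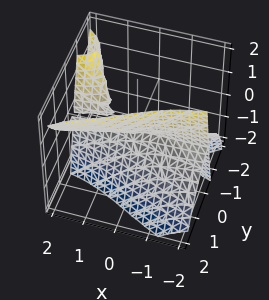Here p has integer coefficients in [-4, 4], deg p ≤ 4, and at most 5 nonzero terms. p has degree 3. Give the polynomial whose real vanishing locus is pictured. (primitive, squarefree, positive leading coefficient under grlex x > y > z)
2*x*y*z - 2*y^3 + z^2

First, the picture has 3 separate pieces.
Then, the degree is 3 — the shape is more complex than any degree-2 surface.
Next, observable constraints: one y-axis crossing is at y = 0; one z-axis crossing is at z = 0; every point of the x-axis in the box is on the surface.
Finally, fitting integer coefficients to these (and the overall shape) gives p.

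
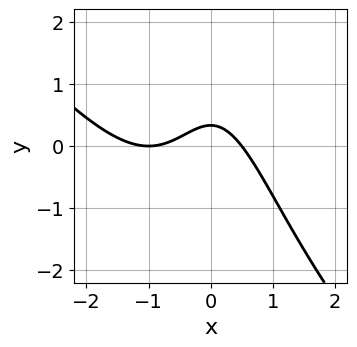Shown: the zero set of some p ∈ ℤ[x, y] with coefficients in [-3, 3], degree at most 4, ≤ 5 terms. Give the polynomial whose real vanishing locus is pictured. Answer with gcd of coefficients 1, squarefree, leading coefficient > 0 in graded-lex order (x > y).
2*x^3 + 2*x^2*y + 3*x^2 + 3*y - 1

First, degree: no degree-2 curve has this shape, so deg p = 3.
Then, checking where it meets the axes: it meets the x-axis at x = -1 (among the integer gridlines).
Finally, these observations pin down the coefficients.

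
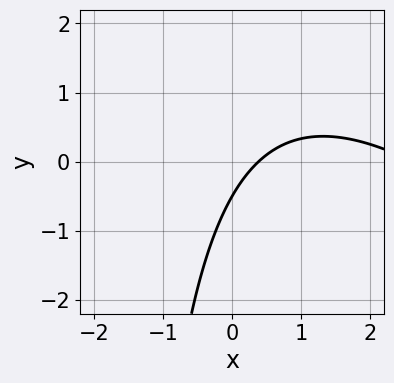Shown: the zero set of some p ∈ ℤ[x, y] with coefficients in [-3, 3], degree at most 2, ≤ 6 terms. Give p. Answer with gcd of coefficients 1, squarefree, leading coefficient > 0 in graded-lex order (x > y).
x^2 + x*y - 3*x + 2*y + 1

(a) Degree: a generic line meets the curve in up to 2 points, so deg p = 2.
(b) Matching integer coefficients to the picture gives p.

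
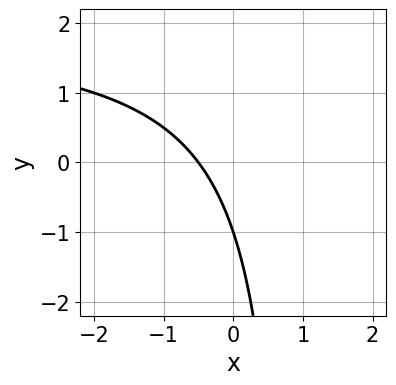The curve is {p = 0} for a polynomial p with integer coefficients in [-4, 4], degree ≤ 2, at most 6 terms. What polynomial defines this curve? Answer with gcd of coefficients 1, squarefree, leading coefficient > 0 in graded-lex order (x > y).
The degree is 2 — the shape is more complex than any degree-1 curve.
Against the integer gridlines: one y-axis crossing is at y = -1.
Together with the visible shape, these determine p as stated.

x*y - 2*x - y - 1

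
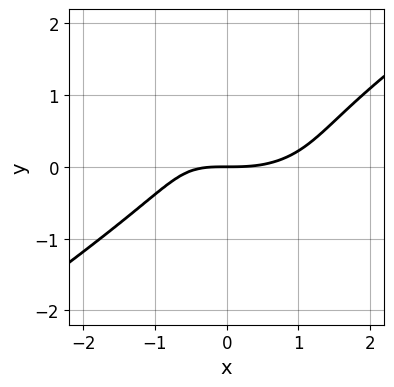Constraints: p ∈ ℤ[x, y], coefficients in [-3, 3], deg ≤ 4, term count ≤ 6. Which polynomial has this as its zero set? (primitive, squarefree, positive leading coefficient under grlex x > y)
x^3 - 3*y^3 - 2*x*y + 3*y^2 - 3*y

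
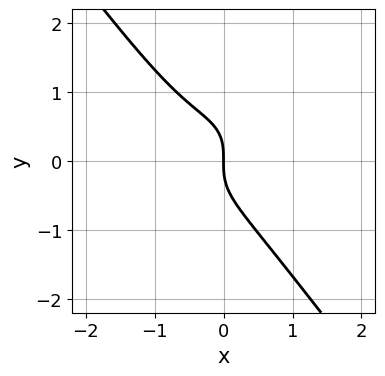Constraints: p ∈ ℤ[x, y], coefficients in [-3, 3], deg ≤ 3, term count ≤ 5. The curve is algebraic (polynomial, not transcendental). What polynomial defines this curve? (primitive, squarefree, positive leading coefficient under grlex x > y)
(a) The degree is 3 — no degree-2 curve has this shape.
(b) Observable constraints: one y-axis crossing is at y = 0; it meets the x-axis at x = 0 (among the integer gridlines).
(c) These observations pin down the coefficients.

x^3 - x^2*y + y^3 + x^2 + x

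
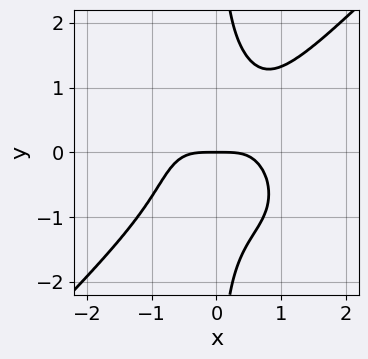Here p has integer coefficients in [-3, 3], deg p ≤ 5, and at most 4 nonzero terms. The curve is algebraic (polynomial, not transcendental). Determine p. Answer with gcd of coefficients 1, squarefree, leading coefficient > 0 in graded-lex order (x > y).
x^4 - x*y^3 + y

(a) The degree is 4 — a generic line meets the curve in up to 4 points.
(b) Checking where it meets the axes: it crosses the x-axis at the gridline x = 0; it meets the y-axis at y = 0 (among the integer gridlines).
(c) These observations pin down the coefficients.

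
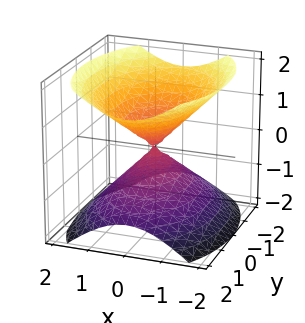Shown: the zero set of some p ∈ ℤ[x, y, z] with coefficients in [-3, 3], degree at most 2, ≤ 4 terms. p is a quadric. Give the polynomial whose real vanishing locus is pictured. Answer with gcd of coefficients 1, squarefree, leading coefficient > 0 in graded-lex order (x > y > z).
First, the picture has 2 separate pieces. They look like related sheets of one shape, so recover p as a whole.
Then, the degree is 2 — a double cone through the origin; a quadric.
Next, symmetries: mirror symmetry x ↦ −x ⇒ only even powers of x; mirror symmetry y ↦ −y ⇒ only even powers of y; mirror symmetry z ↦ −z ⇒ only even powers of z.
Next, observable constraints: it meets the y-axis at y = 0 (among the integer gridlines); one z-axis crossing is at z = 0; one x-axis crossing is at x = 0.
Finally, these observations pin down the coefficients.

2*x^2 + y^2 - 2*z^2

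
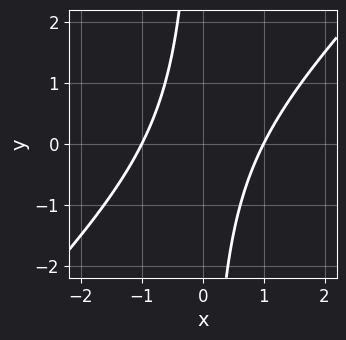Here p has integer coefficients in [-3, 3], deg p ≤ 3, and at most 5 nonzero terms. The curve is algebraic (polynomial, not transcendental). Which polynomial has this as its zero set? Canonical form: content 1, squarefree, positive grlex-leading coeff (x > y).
(a) deg p = 2. A generic line meets the curve in up to 2 points.
(b) Against the integer gridlines: no y-intercept at any integer in the box; the x-axis gridline crossings are at x ∈ {-1, 1}.
(c) The integer polynomial consistent with all of this is the stated p.

x^2 - x*y - 1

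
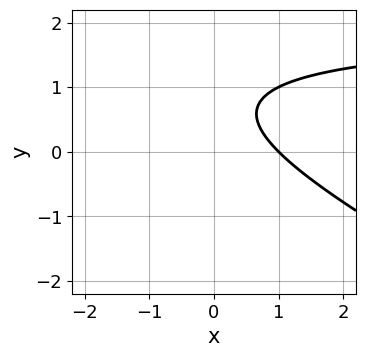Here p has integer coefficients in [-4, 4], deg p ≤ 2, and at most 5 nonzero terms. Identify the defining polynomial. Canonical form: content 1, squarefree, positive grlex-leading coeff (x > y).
x*y + 2*y^2 - 2*x - 3*y + 2

First, deg p = 2. No degree-1 curve has this shape.
Then, checking where it meets the axes: one x-axis crossing is at x = 1; the curve avoids every integer y-axis point in the box.
Finally, matching integer coefficients to the picture gives p.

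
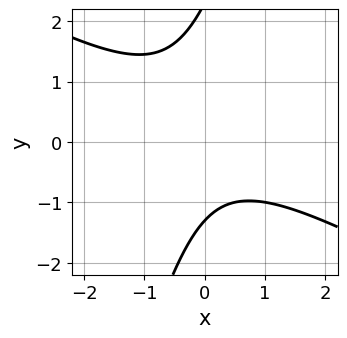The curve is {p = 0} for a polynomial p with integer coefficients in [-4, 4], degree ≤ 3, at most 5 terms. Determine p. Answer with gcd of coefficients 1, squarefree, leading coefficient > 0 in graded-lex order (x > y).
2*x^2 + 3*x*y - y^2 + y + 3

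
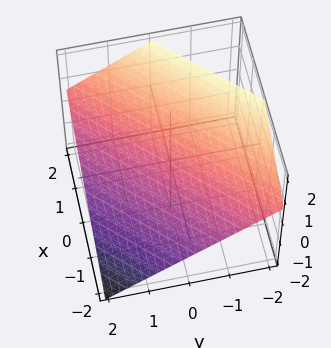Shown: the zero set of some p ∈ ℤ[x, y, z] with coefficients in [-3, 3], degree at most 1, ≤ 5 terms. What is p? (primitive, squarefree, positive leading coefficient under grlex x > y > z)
2*x - 2*y - 3*z + 2

(a) deg p = 1. The surface is flat (a plane).
(b) From the visible intercepts: one x-axis crossing is at x = -1; it meets the y-axis at y = 1 (among the integer gridlines).
(c) Fitting integer coefficients to these (and the overall shape) gives p.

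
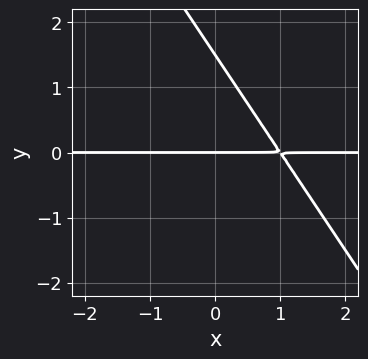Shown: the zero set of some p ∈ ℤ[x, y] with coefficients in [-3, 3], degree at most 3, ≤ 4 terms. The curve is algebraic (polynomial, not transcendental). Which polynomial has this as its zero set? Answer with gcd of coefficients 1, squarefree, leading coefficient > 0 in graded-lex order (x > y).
3*x*y + 2*y^2 - 3*y

First, the degree is 2 — no degree-1 curve has this shape.
Next, from the axis intercepts and sections: the visible x-axis segment lies entirely on the curve; it meets the y-axis at y = 0 (among the integer gridlines).
Finally, solving for integer coefficients yields p as stated.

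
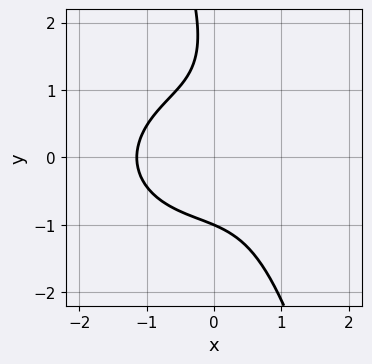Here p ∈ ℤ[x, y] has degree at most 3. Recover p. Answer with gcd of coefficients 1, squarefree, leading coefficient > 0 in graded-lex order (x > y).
1. The degree is 3 — no degree-2 curve has this shape.
2. From the axis intercepts and sections: it meets the y-axis at y = -1 (among the integer gridlines).
3. Solving for integer coefficients yields p as stated.

2*x^3 + 3*x*y^2 + y^3 - 2*y^2 + 3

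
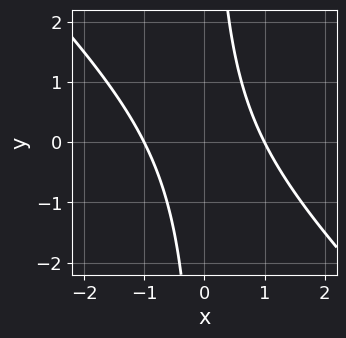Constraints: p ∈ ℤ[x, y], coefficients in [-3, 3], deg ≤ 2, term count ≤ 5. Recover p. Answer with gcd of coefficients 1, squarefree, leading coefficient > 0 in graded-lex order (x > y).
First, the degree is 2 — the shape is more complex than any degree-1 curve.
Then, checking where it meets the axes: the curve avoids every integer y-axis point in the box; among the integer gridlines, it crosses the x-axis at x ∈ {-1, 1}.
Finally, fitting integer coefficients to these (and the overall shape) gives p.

x^2 + x*y - 1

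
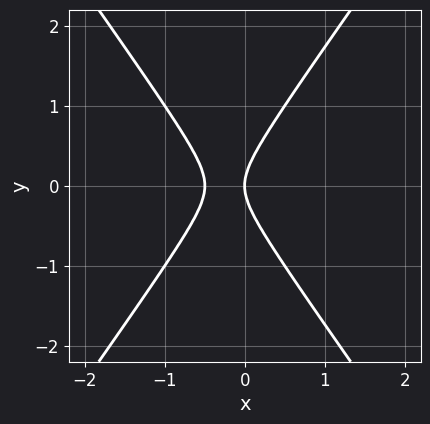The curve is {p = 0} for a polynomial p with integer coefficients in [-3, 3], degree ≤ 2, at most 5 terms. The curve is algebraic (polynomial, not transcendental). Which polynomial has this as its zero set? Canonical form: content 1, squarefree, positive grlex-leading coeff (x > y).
(a) Degree: the shape is more complex than any degree-1 curve, so deg p = 2.
(b) Symmetries: it's symmetric under y → −y, forcing even powers of y.
(c) Observable constraints: it crosses the x-axis at the gridline x = 0; it crosses the y-axis at the gridline y = 0.
(d) Together with the visible shape, these determine p as stated.

2*x^2 - y^2 + x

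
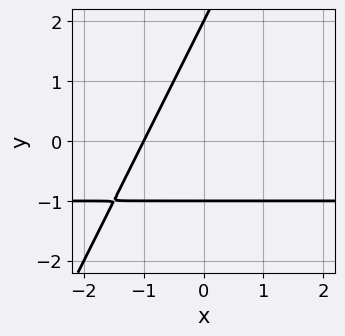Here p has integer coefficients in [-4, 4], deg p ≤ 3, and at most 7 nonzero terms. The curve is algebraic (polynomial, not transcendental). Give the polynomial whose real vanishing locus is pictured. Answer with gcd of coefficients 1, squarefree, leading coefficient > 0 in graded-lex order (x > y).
1. Degree: no degree-1 curve has this shape, so deg p = 2.
2. Against the integer gridlines: the y-axis gridline crossings are at y ∈ {-1, 2}; it meets the x-axis at x = -1 (among the integer gridlines).
3. Fitting integer coefficients to these (and the overall shape) gives p.

2*x*y - y^2 + 2*x + y + 2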